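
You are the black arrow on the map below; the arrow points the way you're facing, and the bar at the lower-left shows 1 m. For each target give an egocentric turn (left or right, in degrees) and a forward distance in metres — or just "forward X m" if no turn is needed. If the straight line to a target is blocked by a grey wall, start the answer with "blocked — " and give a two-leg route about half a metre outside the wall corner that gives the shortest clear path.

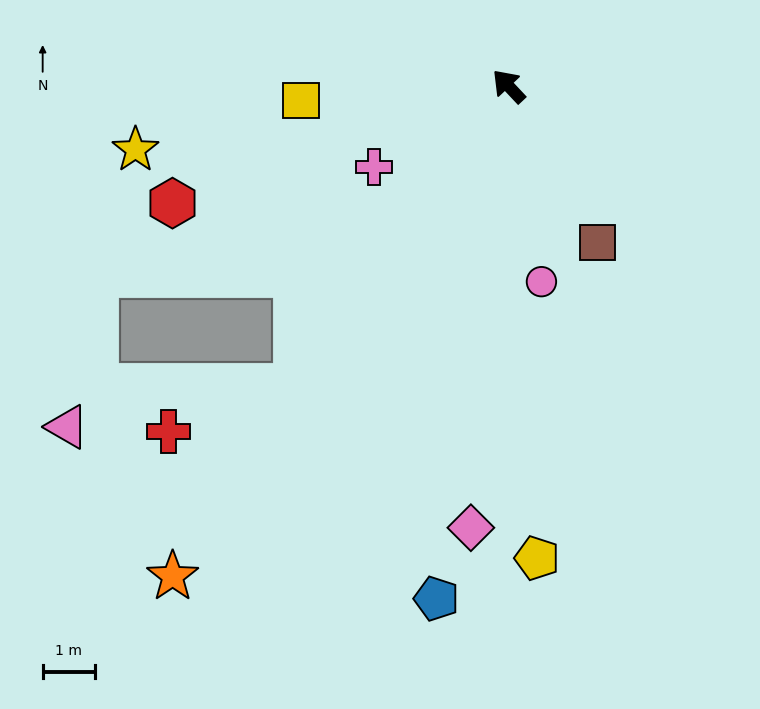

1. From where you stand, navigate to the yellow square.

turn left 51°, forward 4.0 m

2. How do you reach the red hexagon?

turn left 66°, forward 6.8 m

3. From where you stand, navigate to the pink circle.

turn left 146°, forward 3.8 m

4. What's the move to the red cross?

blocked — turn left 101°, forward 7.0 m, then turn right 34°, forward 2.6 m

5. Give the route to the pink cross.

turn left 78°, forward 3.0 m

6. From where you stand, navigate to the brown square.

turn left 166°, forward 3.4 m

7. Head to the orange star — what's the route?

turn left 102°, forward 11.3 m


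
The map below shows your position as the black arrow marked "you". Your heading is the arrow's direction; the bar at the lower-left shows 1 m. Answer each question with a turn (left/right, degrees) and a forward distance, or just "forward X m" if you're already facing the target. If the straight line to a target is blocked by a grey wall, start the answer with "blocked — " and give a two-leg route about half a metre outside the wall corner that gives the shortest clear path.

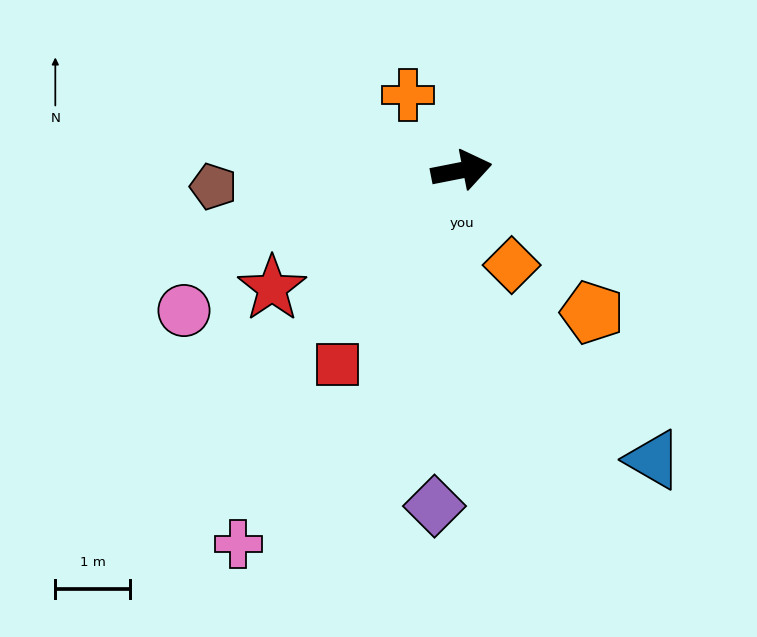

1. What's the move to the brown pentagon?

turn left 173°, forward 3.3 m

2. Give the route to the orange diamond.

turn right 73°, forward 1.4 m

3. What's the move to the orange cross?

turn left 114°, forward 1.2 m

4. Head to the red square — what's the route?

turn right 134°, forward 3.1 m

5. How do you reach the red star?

turn right 159°, forward 3.0 m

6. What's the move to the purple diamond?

turn right 106°, forward 4.5 m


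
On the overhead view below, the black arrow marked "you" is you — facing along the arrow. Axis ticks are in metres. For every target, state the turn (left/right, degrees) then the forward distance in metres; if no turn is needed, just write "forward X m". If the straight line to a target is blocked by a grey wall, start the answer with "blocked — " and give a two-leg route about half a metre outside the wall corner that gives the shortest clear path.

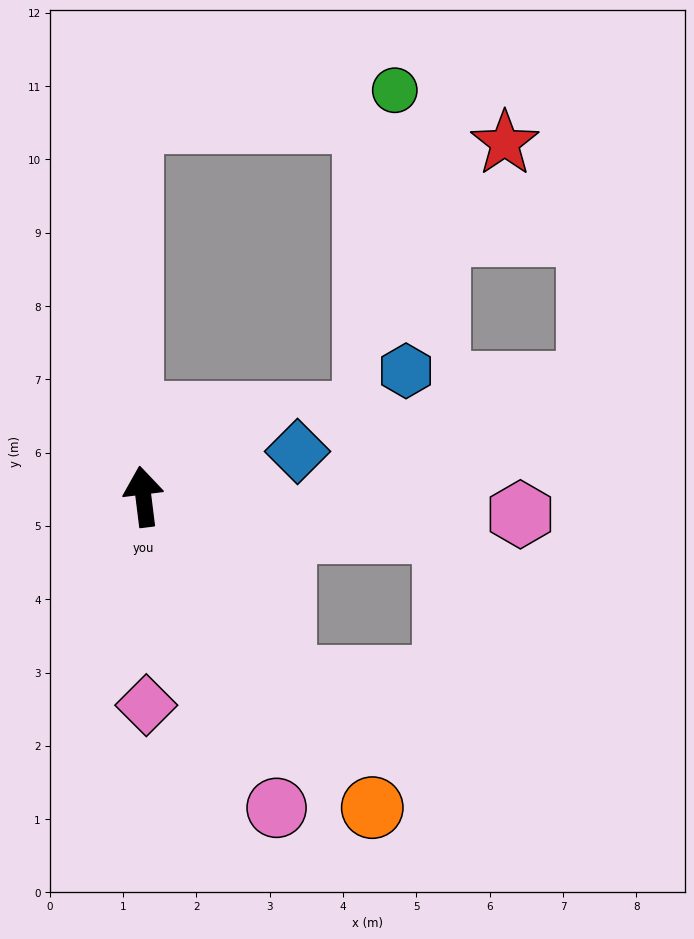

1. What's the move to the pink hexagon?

turn right 100°, forward 5.1 m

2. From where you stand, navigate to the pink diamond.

turn left 174°, forward 2.8 m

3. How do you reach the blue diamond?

turn right 81°, forward 2.2 m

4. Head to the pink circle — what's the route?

turn right 164°, forward 4.6 m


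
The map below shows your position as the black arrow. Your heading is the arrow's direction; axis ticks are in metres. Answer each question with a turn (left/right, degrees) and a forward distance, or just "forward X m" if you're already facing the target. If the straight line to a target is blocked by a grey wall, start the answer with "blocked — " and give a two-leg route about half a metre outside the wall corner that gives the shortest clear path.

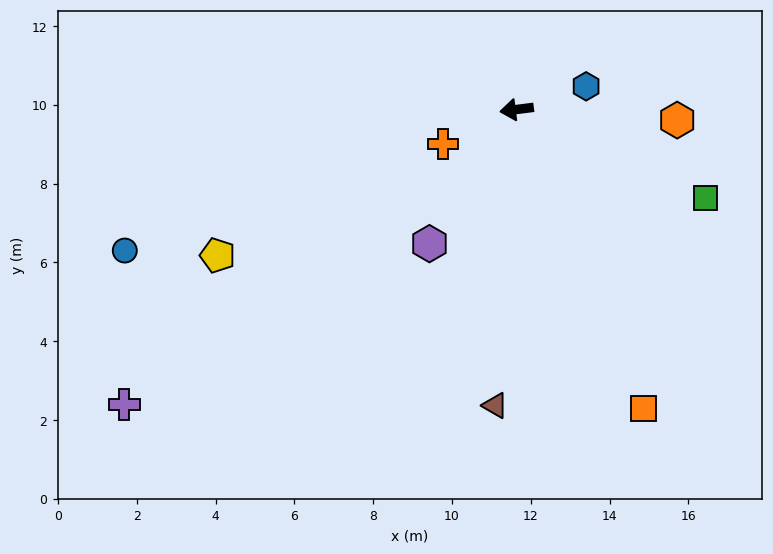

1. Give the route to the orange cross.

turn left 18°, forward 2.1 m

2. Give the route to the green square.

turn left 148°, forward 5.3 m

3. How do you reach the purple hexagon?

turn left 50°, forward 4.1 m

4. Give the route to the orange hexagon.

turn left 169°, forward 4.1 m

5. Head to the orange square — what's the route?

turn left 106°, forward 8.2 m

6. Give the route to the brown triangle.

turn left 79°, forward 7.5 m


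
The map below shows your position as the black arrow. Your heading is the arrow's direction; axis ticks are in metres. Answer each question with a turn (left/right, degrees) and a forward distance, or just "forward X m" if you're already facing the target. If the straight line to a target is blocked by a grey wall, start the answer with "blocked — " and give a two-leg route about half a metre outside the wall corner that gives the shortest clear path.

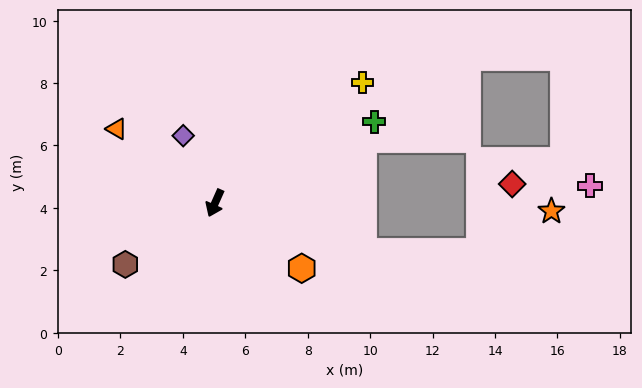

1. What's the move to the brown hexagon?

turn right 32°, forward 3.5 m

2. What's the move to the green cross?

turn left 141°, forward 5.7 m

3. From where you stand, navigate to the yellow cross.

turn left 153°, forward 6.1 m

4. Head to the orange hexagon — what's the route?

turn left 77°, forward 3.5 m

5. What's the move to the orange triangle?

turn right 103°, forward 3.9 m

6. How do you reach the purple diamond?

turn right 131°, forward 2.4 m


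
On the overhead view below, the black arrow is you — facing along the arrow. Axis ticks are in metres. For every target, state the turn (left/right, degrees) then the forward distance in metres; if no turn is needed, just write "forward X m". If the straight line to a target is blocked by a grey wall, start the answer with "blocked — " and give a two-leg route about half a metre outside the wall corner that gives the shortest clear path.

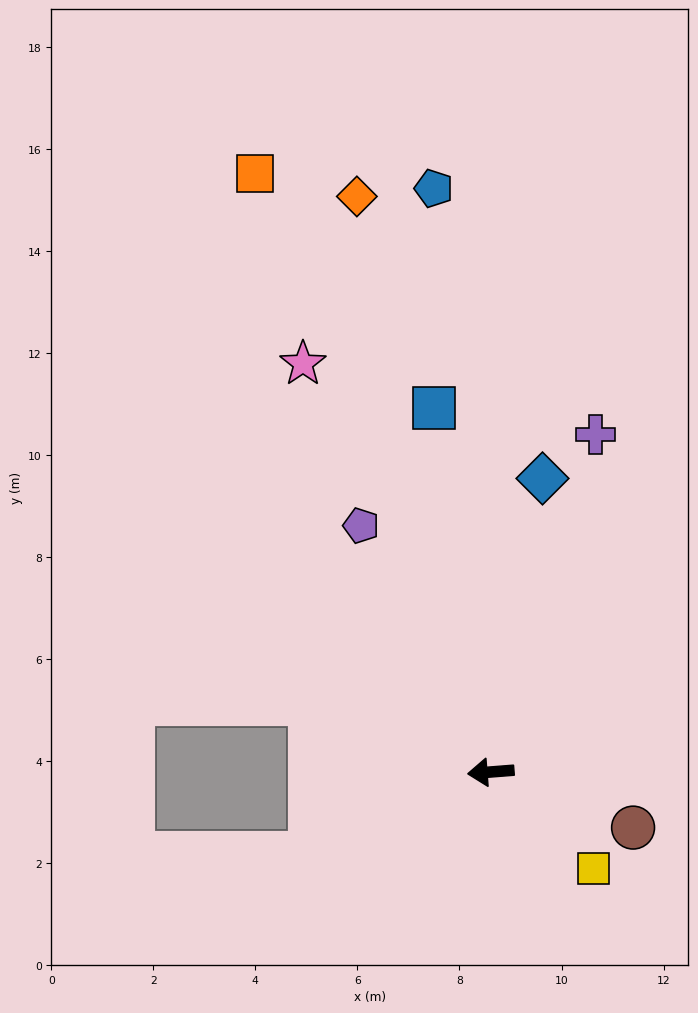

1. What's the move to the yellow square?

turn left 132°, forward 2.8 m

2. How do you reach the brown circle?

turn left 154°, forward 3.0 m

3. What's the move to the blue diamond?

turn right 104°, forward 5.8 m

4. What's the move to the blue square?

turn right 86°, forward 7.2 m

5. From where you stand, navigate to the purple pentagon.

turn right 67°, forward 5.5 m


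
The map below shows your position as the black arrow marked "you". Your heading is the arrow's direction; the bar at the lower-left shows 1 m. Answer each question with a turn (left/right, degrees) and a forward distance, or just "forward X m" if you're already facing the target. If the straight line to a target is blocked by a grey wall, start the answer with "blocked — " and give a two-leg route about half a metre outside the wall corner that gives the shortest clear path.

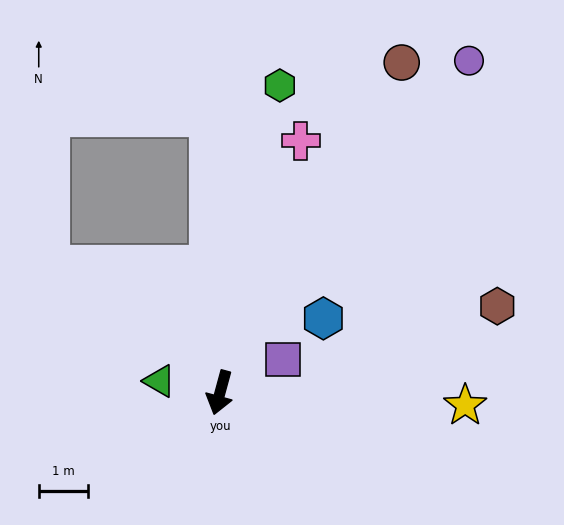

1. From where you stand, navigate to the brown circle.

turn left 166°, forward 7.7 m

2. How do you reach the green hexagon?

turn right 176°, forward 6.4 m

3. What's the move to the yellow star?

turn left 102°, forward 5.0 m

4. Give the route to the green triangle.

turn right 86°, forward 1.3 m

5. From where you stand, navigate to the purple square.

turn left 133°, forward 1.4 m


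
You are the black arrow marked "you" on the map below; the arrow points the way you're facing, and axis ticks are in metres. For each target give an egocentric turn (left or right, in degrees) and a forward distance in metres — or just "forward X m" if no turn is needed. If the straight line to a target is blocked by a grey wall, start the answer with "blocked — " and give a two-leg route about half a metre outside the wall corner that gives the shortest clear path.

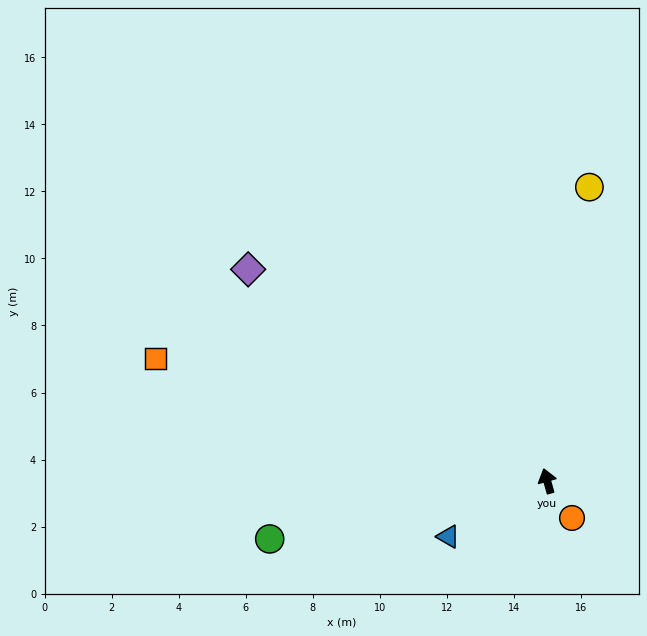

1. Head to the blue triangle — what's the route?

turn left 104°, forward 3.4 m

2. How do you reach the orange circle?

turn right 162°, forward 1.3 m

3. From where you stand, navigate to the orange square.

turn left 57°, forward 12.2 m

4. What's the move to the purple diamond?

turn left 39°, forward 10.9 m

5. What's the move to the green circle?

turn left 86°, forward 8.5 m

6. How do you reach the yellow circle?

turn right 24°, forward 8.9 m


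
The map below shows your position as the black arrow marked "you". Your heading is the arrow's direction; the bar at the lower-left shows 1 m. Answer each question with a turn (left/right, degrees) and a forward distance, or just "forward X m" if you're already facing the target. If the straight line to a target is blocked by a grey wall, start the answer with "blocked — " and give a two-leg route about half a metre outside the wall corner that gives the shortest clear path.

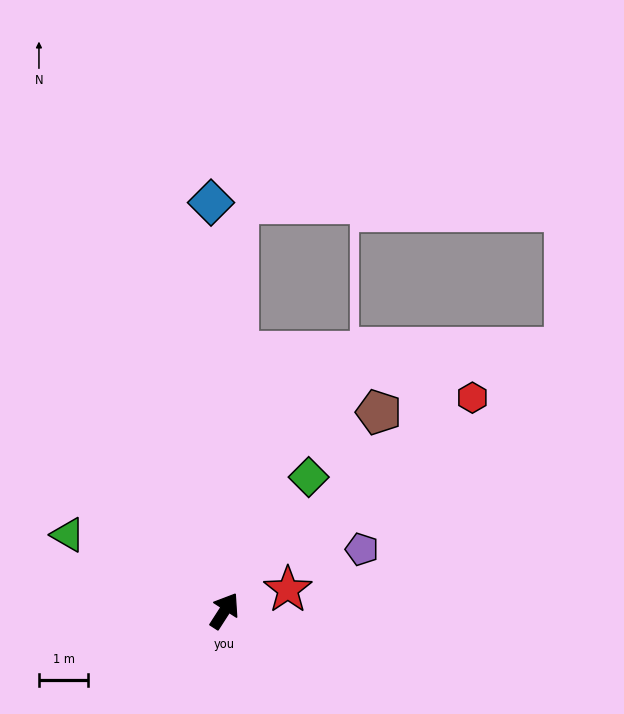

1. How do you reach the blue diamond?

turn left 35°, forward 8.2 m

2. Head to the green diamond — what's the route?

forward 3.2 m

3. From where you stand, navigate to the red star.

turn right 39°, forward 1.3 m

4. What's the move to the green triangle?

turn left 97°, forward 3.5 m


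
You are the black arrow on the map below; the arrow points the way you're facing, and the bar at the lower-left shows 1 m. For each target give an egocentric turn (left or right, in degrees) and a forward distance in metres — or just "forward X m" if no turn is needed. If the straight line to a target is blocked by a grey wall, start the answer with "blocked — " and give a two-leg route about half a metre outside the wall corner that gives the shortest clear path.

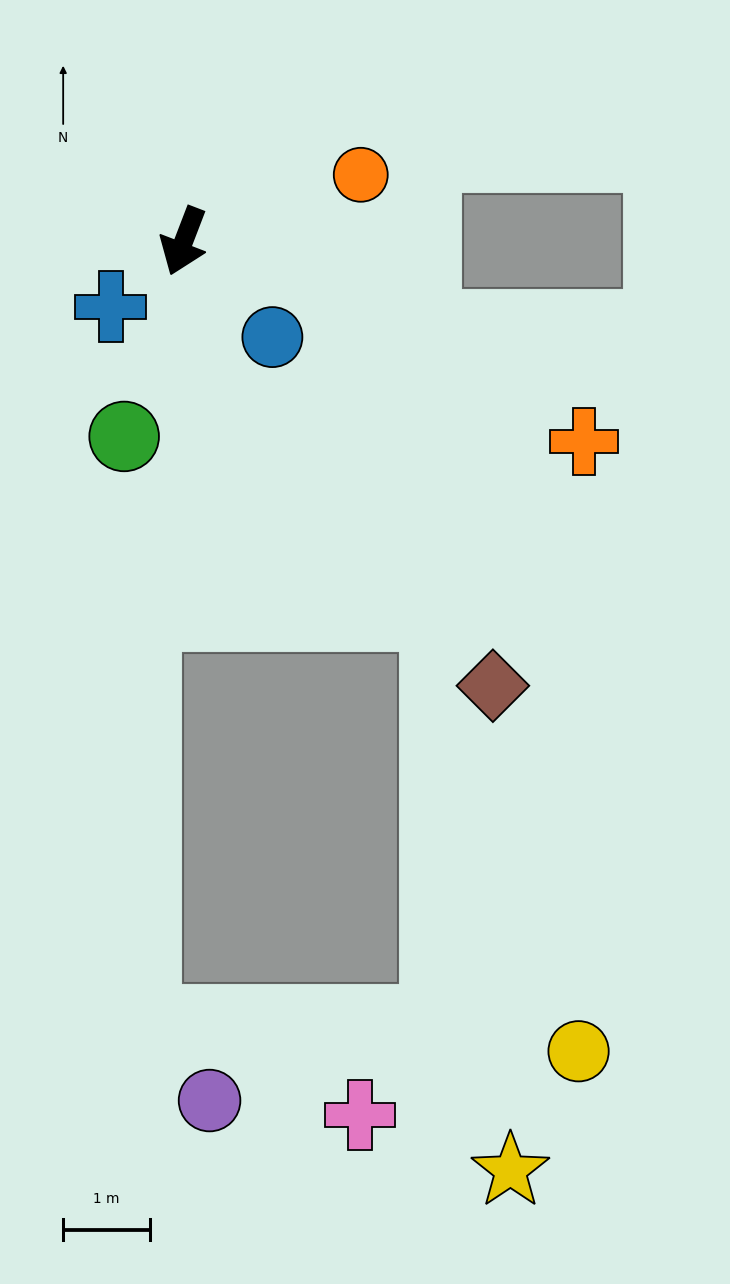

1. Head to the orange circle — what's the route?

turn left 132°, forward 2.2 m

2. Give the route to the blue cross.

turn right 27°, forward 1.1 m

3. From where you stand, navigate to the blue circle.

turn left 64°, forward 1.5 m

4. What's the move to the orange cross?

turn left 84°, forward 5.1 m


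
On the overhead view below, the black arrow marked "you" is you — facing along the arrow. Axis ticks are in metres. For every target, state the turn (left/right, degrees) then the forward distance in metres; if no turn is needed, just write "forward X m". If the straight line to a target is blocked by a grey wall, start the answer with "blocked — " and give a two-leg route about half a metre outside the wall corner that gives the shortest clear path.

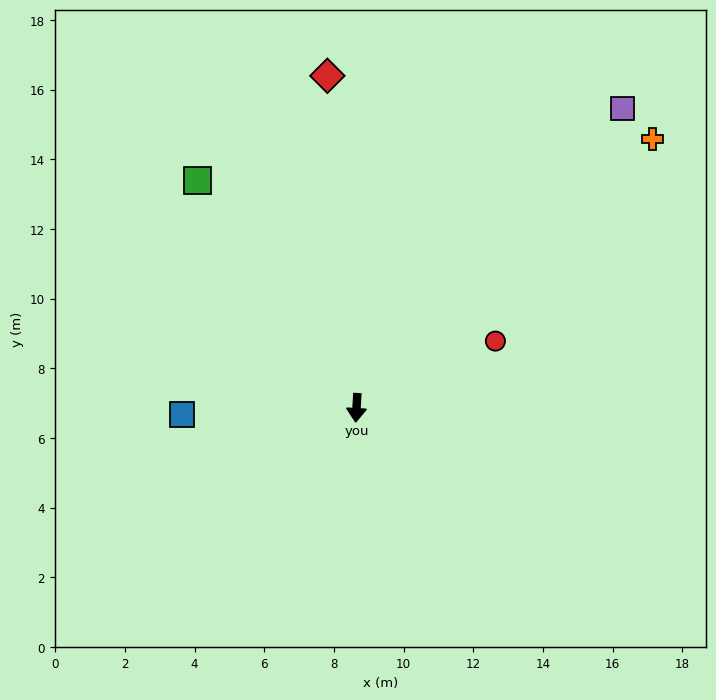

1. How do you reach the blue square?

turn right 84°, forward 5.0 m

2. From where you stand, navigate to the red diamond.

turn right 172°, forward 9.6 m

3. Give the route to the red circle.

turn left 119°, forward 4.4 m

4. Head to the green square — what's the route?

turn right 142°, forward 8.0 m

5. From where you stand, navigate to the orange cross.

turn left 136°, forward 11.5 m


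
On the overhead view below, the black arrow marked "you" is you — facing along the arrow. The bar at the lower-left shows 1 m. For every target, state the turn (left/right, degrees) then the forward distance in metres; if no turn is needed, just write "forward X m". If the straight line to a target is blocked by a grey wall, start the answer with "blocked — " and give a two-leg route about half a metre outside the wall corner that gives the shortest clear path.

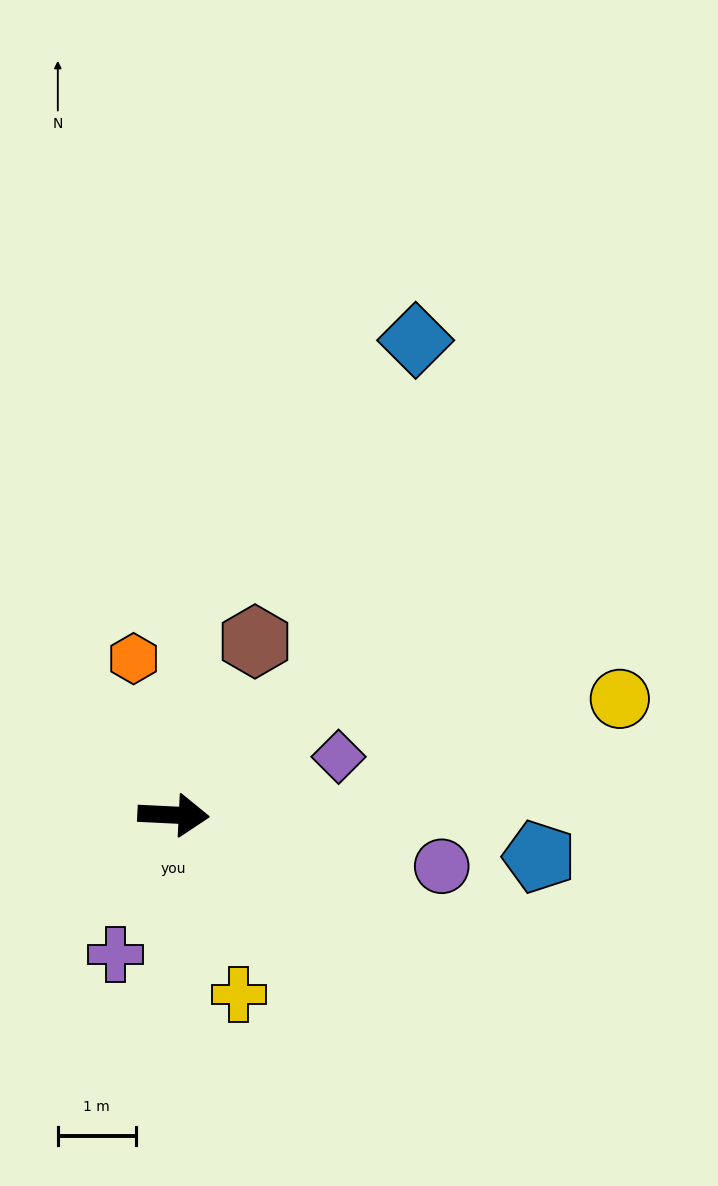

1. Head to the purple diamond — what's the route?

turn left 22°, forward 2.2 m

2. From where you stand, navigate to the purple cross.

turn right 110°, forward 1.9 m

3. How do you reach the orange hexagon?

turn left 107°, forward 2.1 m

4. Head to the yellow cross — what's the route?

turn right 67°, forward 2.5 m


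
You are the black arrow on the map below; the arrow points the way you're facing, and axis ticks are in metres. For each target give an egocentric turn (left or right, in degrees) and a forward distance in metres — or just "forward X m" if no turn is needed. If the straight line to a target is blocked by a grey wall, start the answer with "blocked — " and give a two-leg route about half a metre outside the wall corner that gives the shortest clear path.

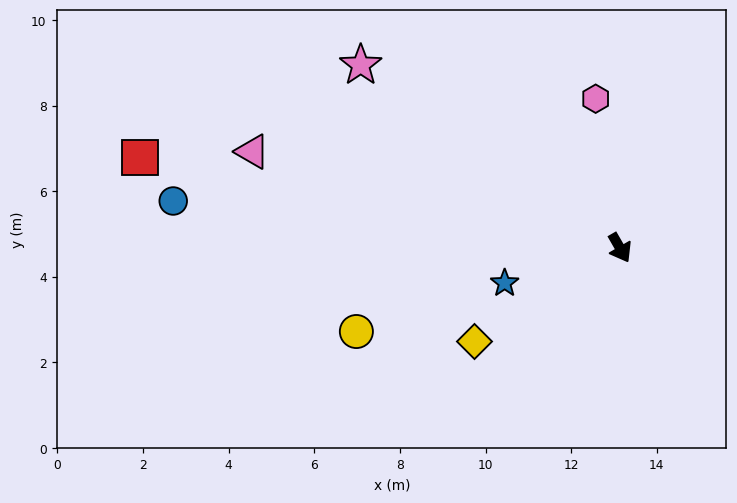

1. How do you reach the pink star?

turn right 155°, forward 7.4 m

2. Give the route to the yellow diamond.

turn right 87°, forward 4.0 m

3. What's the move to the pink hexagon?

turn left 159°, forward 3.5 m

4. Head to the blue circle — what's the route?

turn right 126°, forward 10.5 m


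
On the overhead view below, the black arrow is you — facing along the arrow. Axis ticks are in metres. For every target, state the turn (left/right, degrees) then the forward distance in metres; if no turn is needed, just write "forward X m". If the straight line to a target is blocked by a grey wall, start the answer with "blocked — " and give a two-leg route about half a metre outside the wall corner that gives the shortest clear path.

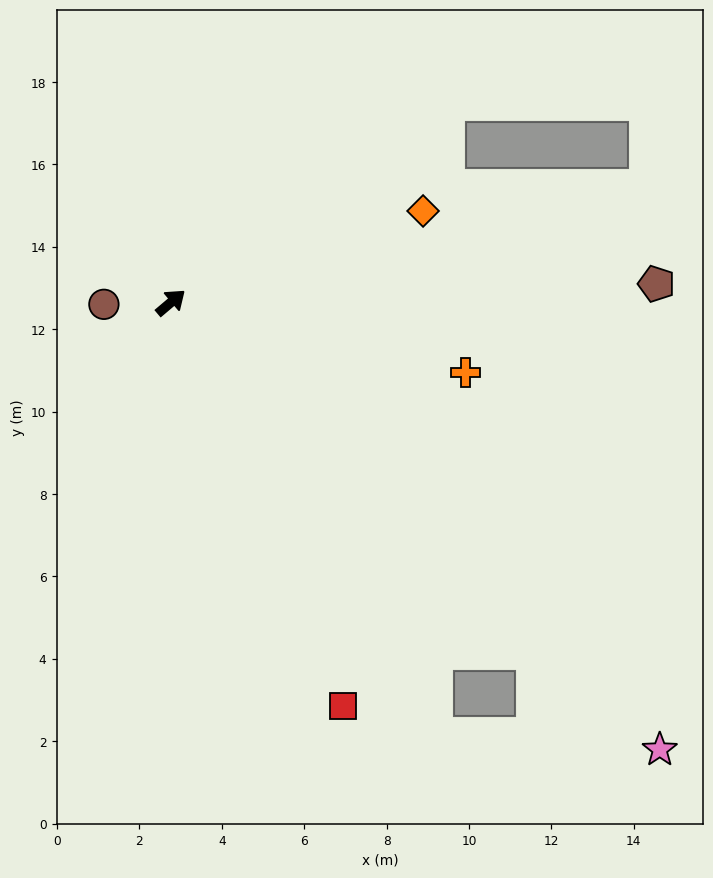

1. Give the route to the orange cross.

turn right 54°, forward 7.4 m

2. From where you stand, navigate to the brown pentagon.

turn right 38°, forward 11.8 m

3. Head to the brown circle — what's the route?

turn left 141°, forward 1.6 m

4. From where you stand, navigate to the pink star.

turn right 83°, forward 16.1 m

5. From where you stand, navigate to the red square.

turn right 107°, forward 10.6 m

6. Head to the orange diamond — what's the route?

turn right 20°, forward 6.5 m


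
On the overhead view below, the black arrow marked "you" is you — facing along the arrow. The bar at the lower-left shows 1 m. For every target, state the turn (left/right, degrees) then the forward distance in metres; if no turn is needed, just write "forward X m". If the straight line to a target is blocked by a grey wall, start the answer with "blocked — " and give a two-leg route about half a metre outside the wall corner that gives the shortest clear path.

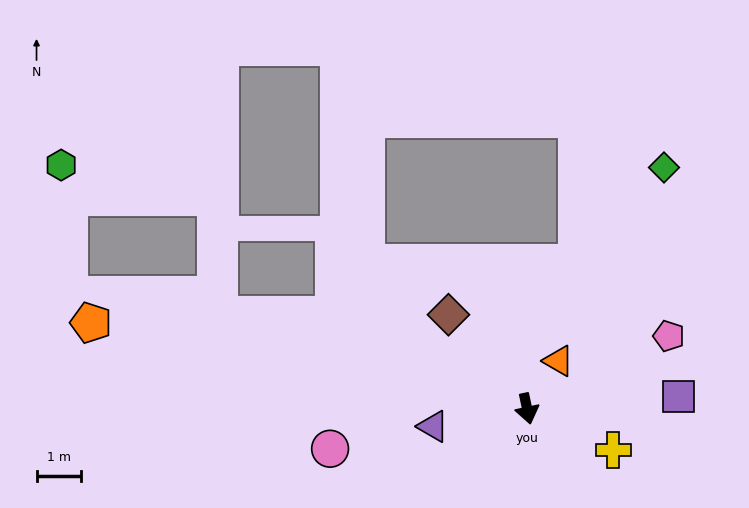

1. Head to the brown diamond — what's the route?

turn right 152°, forward 2.8 m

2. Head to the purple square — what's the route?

turn left 83°, forward 3.4 m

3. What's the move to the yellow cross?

turn left 52°, forward 2.2 m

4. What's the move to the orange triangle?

turn left 135°, forward 1.3 m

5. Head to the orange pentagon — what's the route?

turn right 113°, forward 10.1 m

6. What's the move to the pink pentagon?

turn left 105°, forward 3.6 m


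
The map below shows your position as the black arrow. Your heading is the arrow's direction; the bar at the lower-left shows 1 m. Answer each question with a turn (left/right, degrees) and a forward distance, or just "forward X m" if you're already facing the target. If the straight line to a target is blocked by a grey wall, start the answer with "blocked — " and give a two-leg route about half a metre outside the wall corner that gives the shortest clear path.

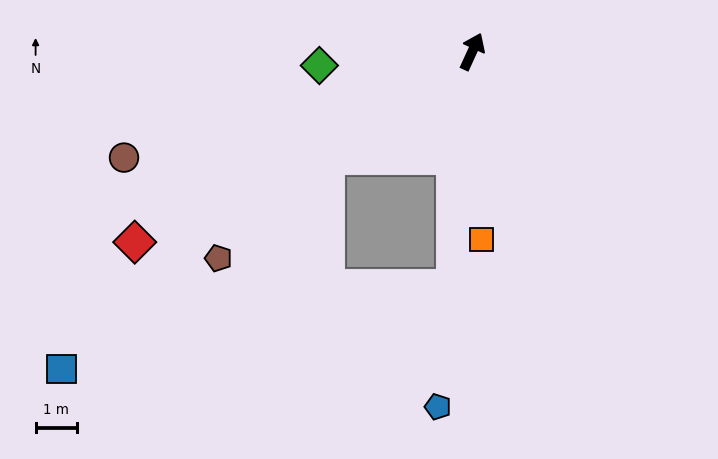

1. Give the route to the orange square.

turn right 153°, forward 4.6 m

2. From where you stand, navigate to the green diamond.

turn left 120°, forward 3.7 m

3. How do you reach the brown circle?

turn left 132°, forward 8.8 m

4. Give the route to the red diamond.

turn left 144°, forward 9.4 m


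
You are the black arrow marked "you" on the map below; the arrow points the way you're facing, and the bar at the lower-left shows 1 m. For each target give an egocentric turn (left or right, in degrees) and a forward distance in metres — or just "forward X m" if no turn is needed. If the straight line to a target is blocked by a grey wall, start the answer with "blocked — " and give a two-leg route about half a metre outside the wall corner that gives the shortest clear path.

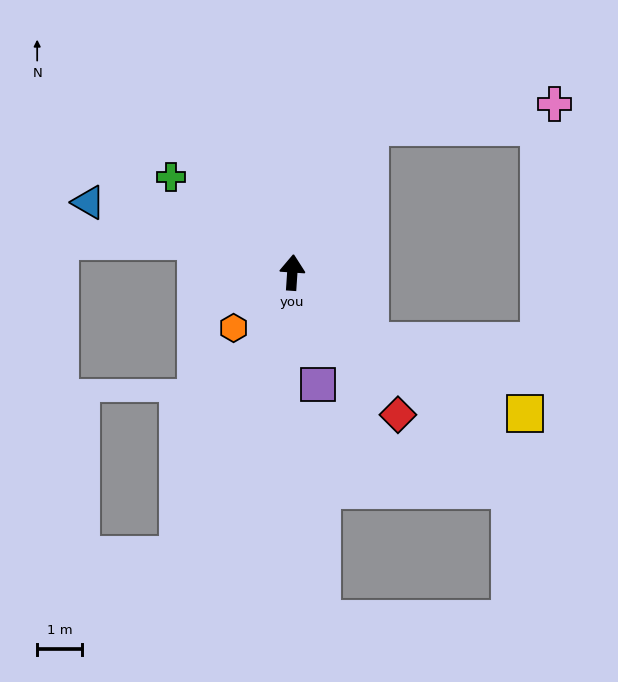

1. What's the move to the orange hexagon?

turn left 137°, forward 1.8 m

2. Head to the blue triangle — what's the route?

turn left 75°, forward 4.9 m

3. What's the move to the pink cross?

blocked — turn right 24°, forward 3.7 m, then turn right 55°, forward 4.2 m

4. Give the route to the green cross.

turn left 56°, forward 3.5 m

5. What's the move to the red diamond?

turn right 140°, forward 4.0 m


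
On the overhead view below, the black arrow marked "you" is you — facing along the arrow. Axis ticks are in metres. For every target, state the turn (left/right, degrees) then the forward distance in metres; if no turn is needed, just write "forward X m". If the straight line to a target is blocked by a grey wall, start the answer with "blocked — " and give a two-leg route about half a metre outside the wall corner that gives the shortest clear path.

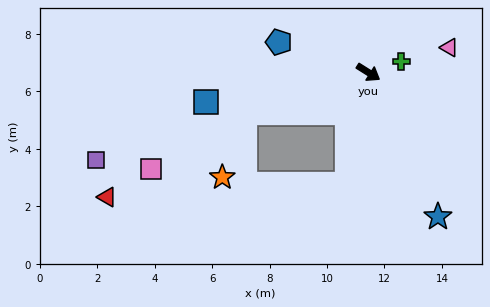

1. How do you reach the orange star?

blocked — turn right 130°, forward 4.5 m, then turn left 53°, forward 2.4 m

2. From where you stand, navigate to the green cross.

turn left 51°, forward 1.2 m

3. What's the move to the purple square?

turn right 130°, forward 10.0 m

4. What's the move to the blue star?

turn right 32°, forward 5.6 m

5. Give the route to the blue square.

turn right 138°, forward 5.7 m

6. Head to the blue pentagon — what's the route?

turn right 167°, forward 3.3 m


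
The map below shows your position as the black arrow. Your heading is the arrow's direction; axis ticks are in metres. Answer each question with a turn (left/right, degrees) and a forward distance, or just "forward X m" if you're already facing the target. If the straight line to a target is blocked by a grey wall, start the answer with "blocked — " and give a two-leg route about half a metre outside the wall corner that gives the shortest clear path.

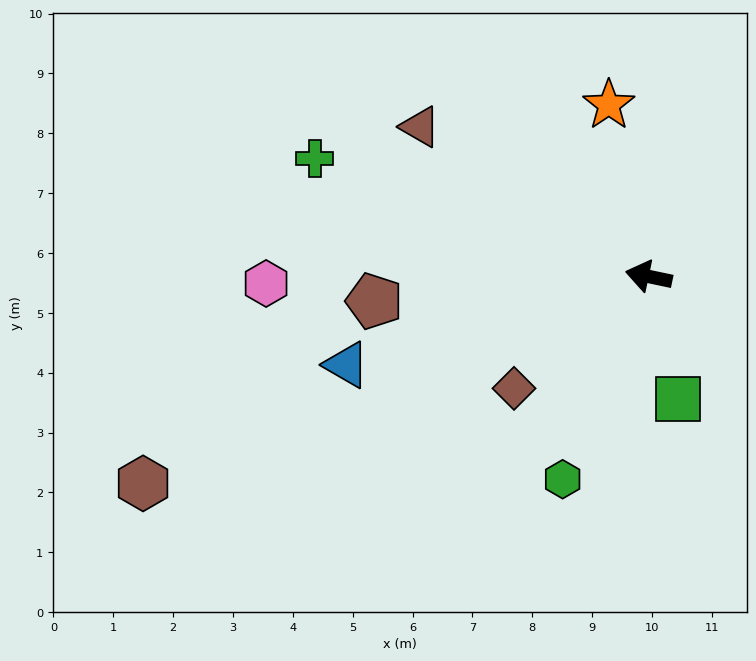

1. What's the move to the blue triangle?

turn left 28°, forward 5.3 m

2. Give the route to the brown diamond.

turn left 52°, forward 2.9 m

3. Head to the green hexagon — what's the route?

turn left 79°, forward 3.7 m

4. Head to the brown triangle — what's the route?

turn right 21°, forward 4.6 m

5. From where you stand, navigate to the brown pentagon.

turn left 17°, forward 4.6 m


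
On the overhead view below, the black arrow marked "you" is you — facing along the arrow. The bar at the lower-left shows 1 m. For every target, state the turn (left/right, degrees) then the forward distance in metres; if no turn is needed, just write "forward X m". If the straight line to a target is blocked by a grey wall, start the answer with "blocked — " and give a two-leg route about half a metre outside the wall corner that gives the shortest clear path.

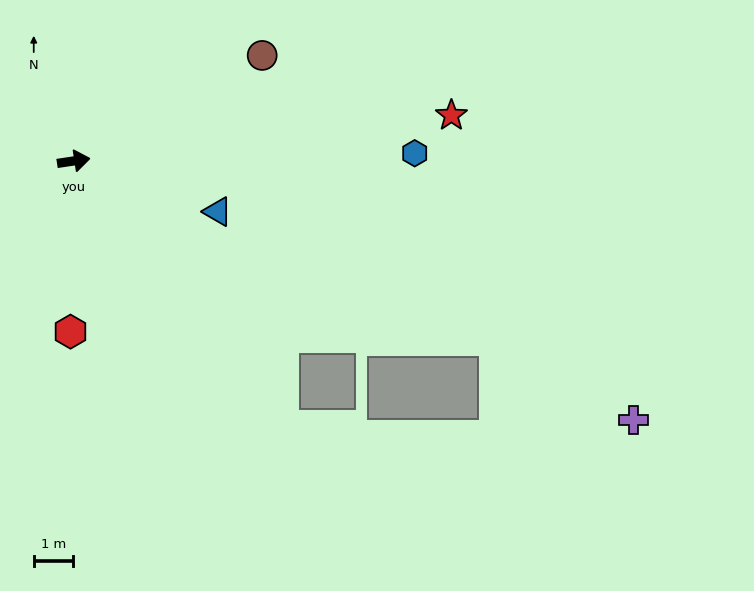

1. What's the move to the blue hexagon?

turn right 7°, forward 8.8 m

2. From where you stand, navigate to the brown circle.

turn left 21°, forward 5.5 m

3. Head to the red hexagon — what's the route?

turn right 100°, forward 4.4 m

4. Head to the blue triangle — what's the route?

turn right 28°, forward 3.9 m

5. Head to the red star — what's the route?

forward 9.8 m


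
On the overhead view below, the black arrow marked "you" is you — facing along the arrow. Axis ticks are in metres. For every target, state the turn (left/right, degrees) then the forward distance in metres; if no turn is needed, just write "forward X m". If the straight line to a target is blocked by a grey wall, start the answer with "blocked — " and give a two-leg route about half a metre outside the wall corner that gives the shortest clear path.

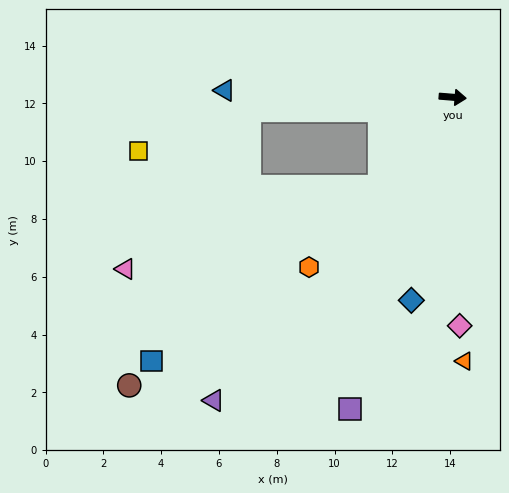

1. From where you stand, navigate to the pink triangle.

blocked — turn right 124°, forward 4.0 m, then turn right 34°, forward 9.2 m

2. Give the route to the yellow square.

blocked — turn right 172°, forward 7.1 m, then turn left 17°, forward 4.1 m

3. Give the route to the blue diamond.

turn right 97°, forward 7.2 m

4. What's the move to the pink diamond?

turn right 84°, forward 7.9 m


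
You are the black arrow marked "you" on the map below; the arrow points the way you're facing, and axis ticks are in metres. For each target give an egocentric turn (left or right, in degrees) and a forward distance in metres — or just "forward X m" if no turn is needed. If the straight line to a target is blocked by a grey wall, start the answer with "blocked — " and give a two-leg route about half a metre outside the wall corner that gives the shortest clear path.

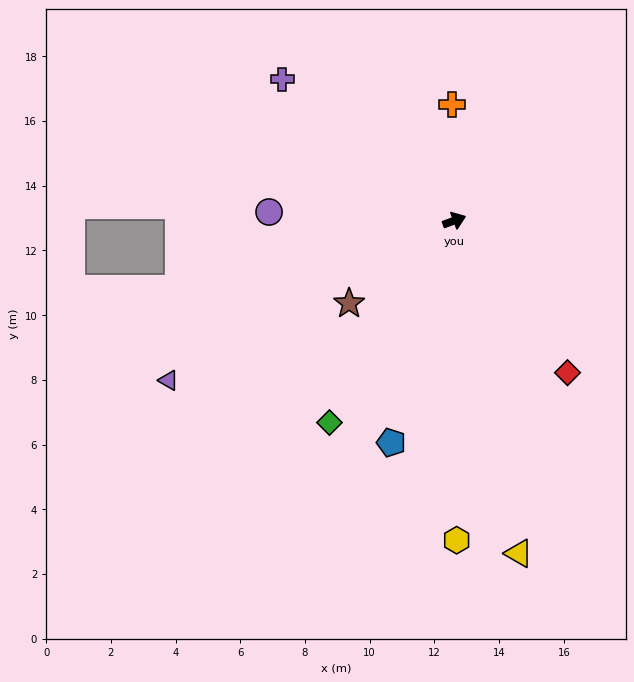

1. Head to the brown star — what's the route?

turn right 162°, forward 4.1 m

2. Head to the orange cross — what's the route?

turn left 71°, forward 3.6 m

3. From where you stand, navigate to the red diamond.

turn right 74°, forward 5.9 m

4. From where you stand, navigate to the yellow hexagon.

turn right 110°, forward 9.9 m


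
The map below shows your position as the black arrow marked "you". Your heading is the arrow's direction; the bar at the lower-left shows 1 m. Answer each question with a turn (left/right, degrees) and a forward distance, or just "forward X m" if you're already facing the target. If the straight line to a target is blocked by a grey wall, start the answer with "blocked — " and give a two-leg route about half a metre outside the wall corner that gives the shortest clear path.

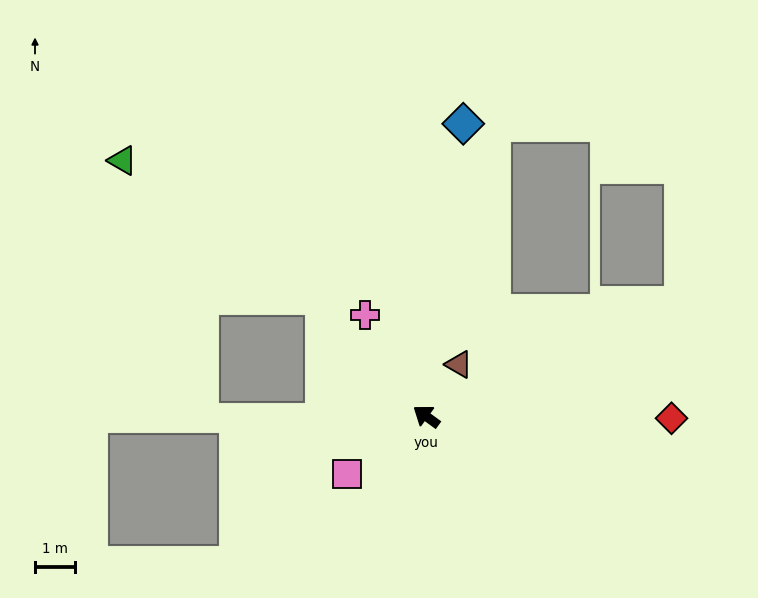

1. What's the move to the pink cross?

turn right 23°, forward 2.9 m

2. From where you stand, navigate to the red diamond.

turn right 144°, forward 6.1 m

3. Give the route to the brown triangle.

turn right 86°, forward 1.5 m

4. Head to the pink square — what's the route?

turn left 72°, forward 2.4 m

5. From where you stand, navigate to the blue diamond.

turn right 61°, forward 7.3 m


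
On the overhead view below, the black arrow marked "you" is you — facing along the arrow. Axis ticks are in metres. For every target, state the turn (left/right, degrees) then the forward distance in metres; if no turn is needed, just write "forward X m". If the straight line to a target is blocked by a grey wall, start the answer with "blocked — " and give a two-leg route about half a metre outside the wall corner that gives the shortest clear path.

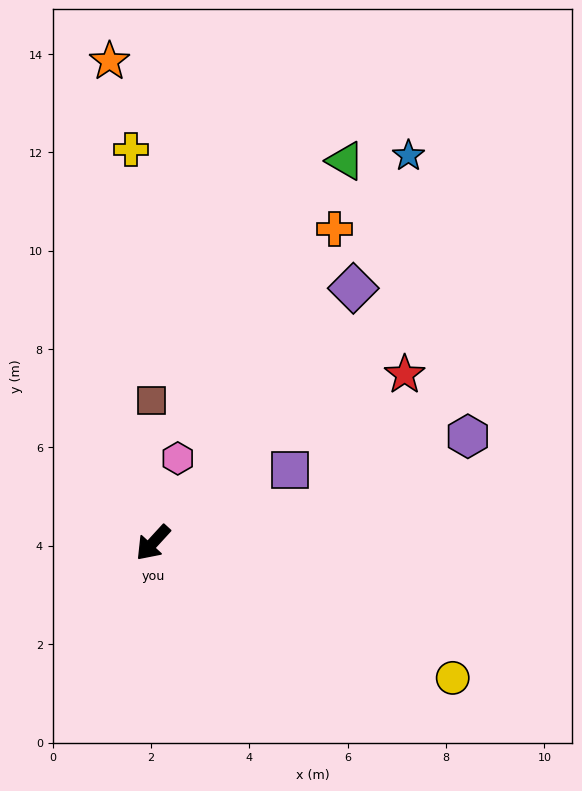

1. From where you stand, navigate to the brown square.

turn right 137°, forward 2.9 m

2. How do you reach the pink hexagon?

turn right 154°, forward 1.8 m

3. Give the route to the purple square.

turn left 160°, forward 3.2 m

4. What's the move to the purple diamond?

turn right 176°, forward 6.6 m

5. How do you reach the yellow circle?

turn left 108°, forward 6.7 m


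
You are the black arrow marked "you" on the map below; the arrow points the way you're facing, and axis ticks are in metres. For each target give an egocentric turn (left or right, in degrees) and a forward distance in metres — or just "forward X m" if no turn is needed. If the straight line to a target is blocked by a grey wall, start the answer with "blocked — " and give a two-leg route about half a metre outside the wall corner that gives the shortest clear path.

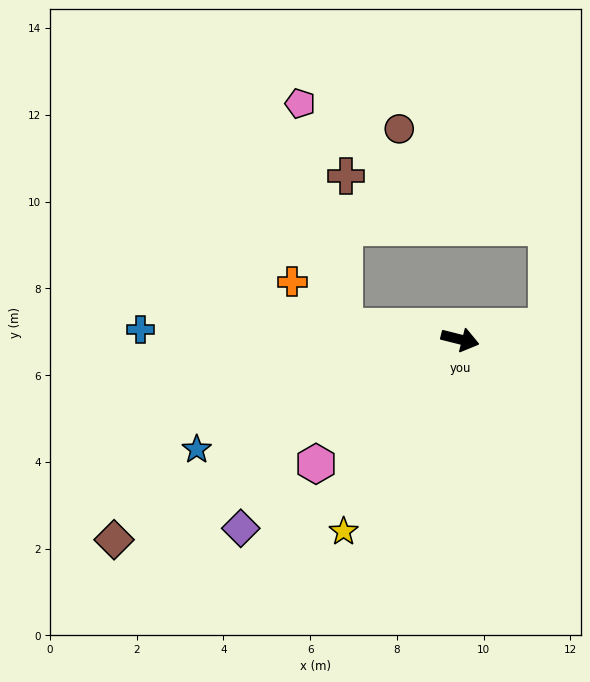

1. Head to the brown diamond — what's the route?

turn right 136°, forward 9.2 m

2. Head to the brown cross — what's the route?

blocked — turn right 172°, forward 2.7 m, then turn right 85°, forward 3.5 m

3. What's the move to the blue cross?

turn right 168°, forward 7.4 m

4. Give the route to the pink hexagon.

turn right 125°, forward 4.4 m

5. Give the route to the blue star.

turn right 143°, forward 6.6 m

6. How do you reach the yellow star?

turn right 107°, forward 5.2 m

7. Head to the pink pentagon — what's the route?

blocked — turn right 172°, forward 2.7 m, then turn right 73°, forward 5.2 m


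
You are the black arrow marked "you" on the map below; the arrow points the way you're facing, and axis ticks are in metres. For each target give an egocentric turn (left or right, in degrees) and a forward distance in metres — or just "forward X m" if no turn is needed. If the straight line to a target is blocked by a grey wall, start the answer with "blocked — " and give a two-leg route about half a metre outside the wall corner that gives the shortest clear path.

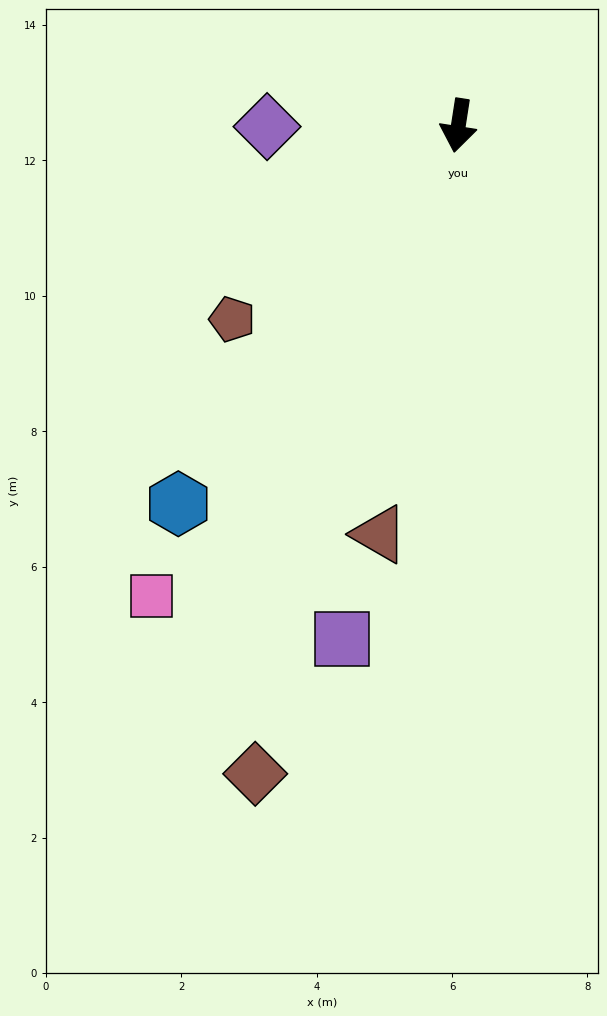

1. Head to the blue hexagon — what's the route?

turn right 28°, forward 7.0 m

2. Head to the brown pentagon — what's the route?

turn right 41°, forward 4.4 m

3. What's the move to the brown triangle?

turn right 2°, forward 6.1 m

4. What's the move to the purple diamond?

turn right 81°, forward 2.8 m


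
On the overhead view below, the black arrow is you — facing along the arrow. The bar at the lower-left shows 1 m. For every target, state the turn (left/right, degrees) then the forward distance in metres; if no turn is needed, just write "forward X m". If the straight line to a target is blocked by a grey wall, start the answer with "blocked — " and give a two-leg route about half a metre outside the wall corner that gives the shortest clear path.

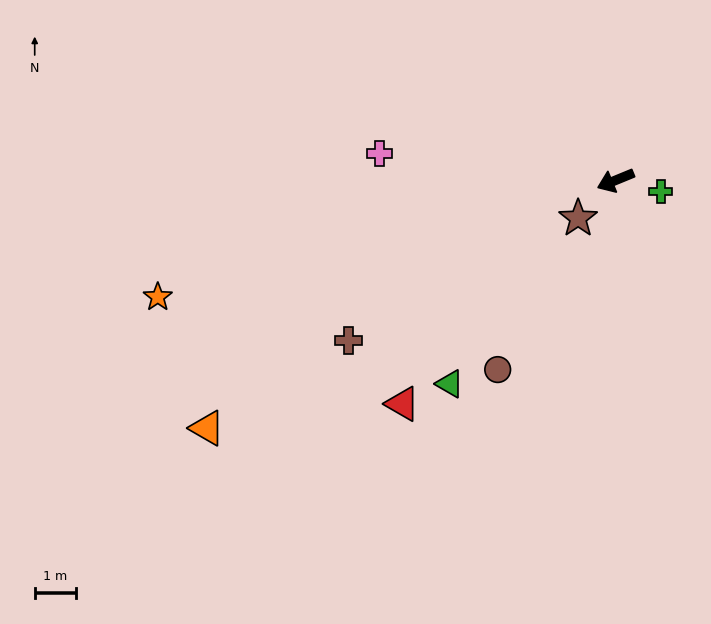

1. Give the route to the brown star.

turn left 23°, forward 1.3 m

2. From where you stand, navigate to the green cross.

turn left 144°, forward 1.1 m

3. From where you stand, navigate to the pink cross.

turn right 29°, forward 5.8 m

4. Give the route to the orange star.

turn right 8°, forward 11.5 m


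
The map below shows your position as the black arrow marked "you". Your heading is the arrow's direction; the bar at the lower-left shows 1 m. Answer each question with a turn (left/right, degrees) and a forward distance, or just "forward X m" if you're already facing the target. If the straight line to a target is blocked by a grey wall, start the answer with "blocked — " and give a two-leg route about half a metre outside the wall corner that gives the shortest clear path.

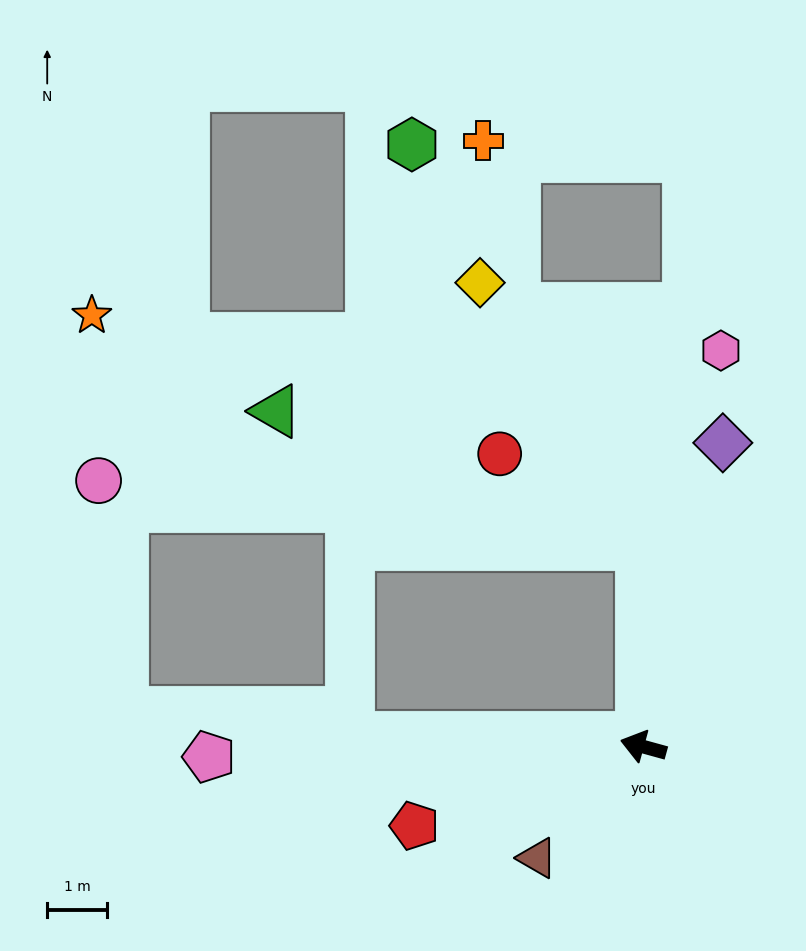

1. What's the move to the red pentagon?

turn left 34°, forward 4.0 m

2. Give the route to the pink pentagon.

turn left 17°, forward 7.2 m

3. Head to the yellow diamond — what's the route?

blocked — turn right 74°, forward 3.4 m, then turn left 31°, forward 5.1 m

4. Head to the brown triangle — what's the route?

turn left 62°, forward 2.6 m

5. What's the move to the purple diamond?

turn right 89°, forward 5.2 m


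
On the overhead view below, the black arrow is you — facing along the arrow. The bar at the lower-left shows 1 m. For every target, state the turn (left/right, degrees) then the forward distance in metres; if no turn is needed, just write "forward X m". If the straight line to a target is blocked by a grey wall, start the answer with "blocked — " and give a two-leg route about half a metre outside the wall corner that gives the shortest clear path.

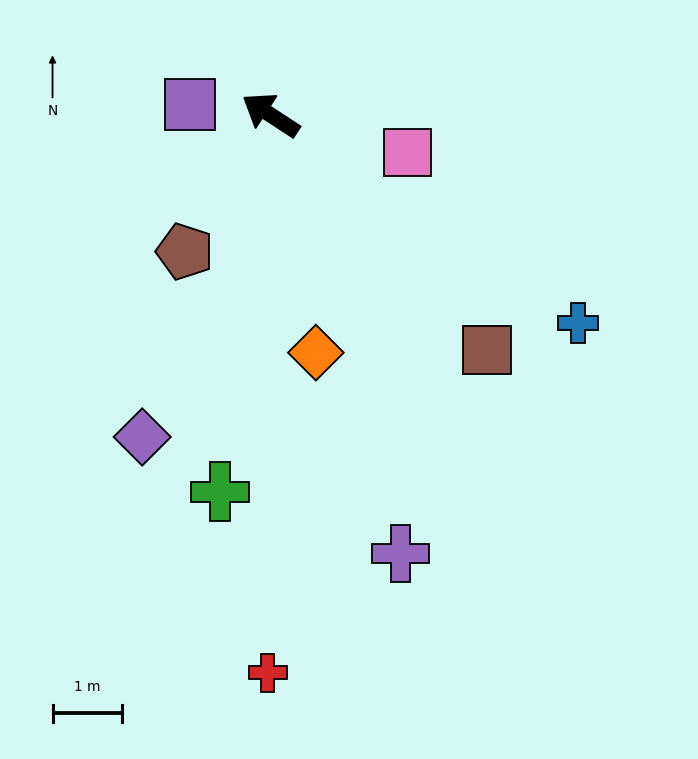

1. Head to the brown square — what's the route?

turn left 166°, forward 4.6 m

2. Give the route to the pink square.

turn right 162°, forward 2.1 m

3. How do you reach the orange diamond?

turn left 134°, forward 3.5 m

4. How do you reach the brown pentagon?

turn left 91°, forward 2.3 m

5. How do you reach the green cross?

turn left 115°, forward 5.5 m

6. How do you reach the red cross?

turn left 123°, forward 8.0 m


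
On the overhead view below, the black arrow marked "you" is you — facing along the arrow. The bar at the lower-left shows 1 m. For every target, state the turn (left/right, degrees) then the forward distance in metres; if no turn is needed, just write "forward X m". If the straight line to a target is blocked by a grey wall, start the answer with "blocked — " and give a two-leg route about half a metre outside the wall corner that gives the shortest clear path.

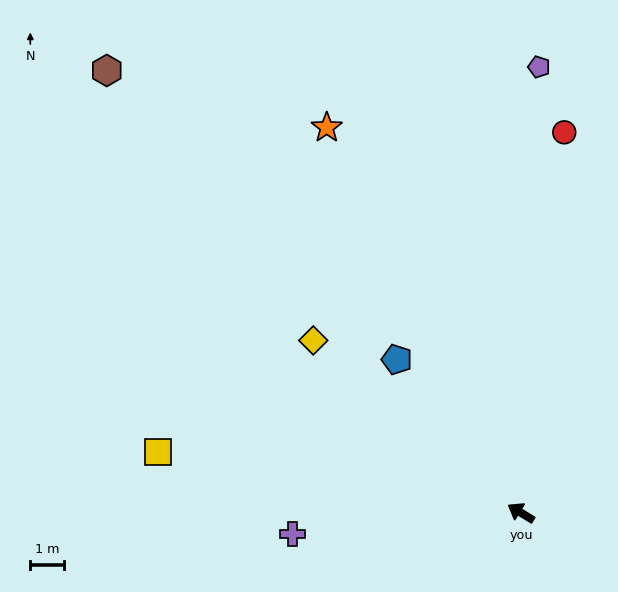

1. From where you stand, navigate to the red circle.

turn right 65°, forward 11.4 m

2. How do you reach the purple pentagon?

turn right 61°, forward 13.3 m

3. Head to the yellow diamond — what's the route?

turn right 8°, forward 8.0 m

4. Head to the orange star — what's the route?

turn right 32°, forward 12.9 m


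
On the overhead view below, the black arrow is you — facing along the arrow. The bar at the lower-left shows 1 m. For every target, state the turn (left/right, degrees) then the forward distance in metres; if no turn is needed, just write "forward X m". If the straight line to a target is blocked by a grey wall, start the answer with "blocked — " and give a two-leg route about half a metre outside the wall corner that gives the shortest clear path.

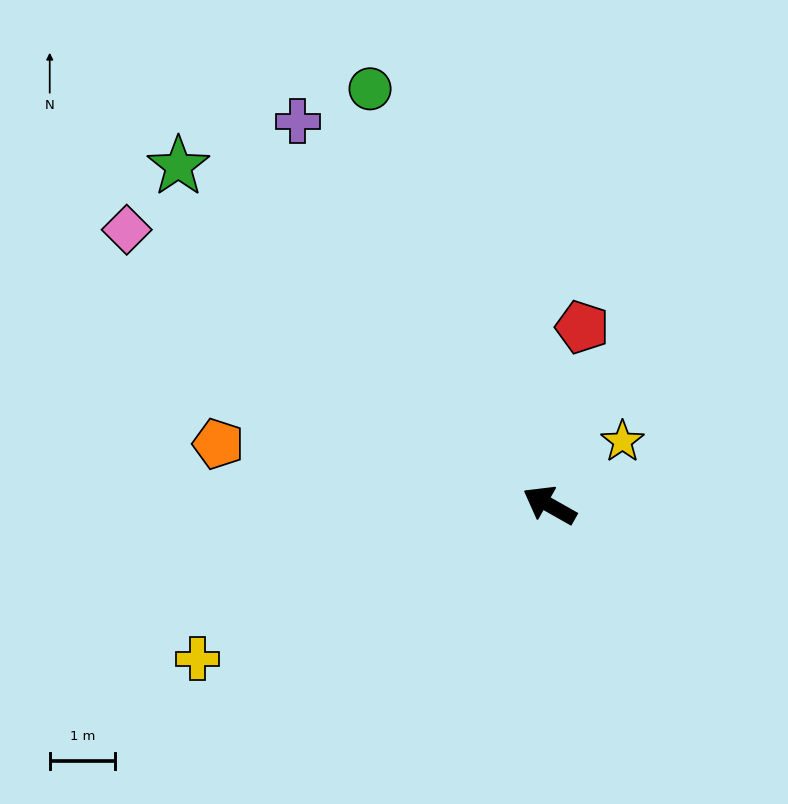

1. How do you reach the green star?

turn right 13°, forward 7.7 m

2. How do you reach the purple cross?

turn right 27°, forward 7.0 m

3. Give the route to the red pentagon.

turn right 71°, forward 2.8 m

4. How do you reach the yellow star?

turn right 109°, forward 1.5 m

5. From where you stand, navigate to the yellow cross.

turn left 53°, forward 5.9 m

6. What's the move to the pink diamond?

turn right 4°, forward 7.7 m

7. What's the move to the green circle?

turn right 37°, forward 6.9 m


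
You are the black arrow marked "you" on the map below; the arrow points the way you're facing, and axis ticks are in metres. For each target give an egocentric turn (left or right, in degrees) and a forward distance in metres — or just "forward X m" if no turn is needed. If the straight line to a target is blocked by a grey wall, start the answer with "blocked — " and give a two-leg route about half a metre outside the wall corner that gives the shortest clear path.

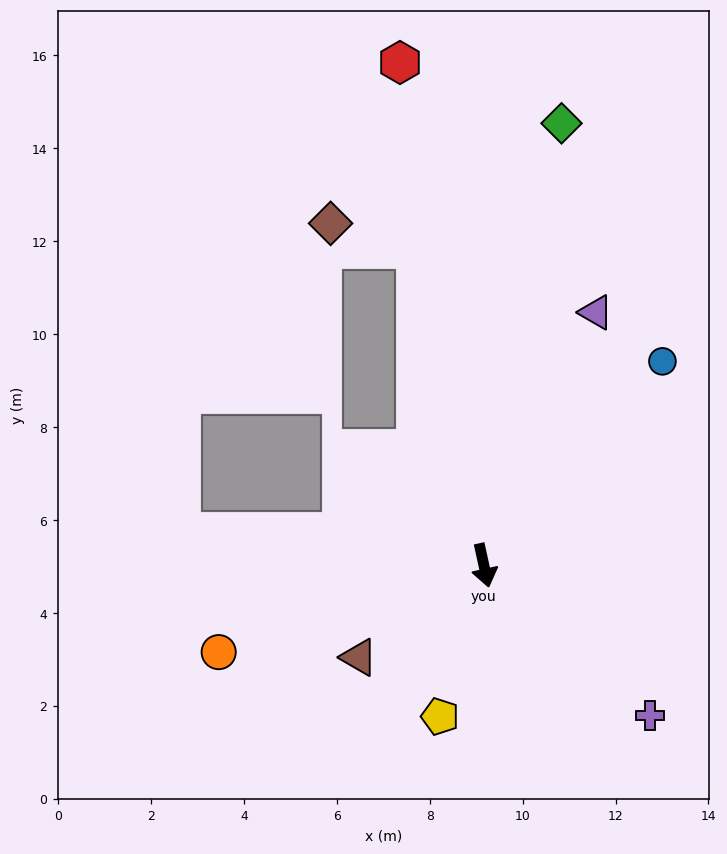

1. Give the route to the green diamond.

turn left 158°, forward 9.7 m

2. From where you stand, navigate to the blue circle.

turn left 126°, forward 5.8 m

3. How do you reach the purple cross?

turn left 36°, forward 4.8 m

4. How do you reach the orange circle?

turn right 84°, forward 6.0 m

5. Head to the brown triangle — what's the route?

turn right 66°, forward 3.3 m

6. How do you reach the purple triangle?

turn left 144°, forward 6.0 m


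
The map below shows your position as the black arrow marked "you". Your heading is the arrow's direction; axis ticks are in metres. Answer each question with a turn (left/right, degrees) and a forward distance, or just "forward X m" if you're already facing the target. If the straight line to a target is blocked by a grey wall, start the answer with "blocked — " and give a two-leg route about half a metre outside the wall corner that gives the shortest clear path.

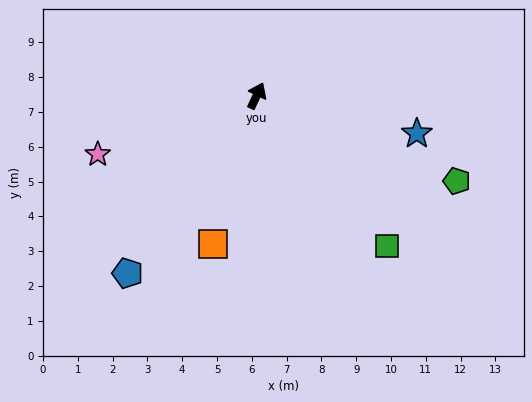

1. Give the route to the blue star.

turn right 78°, forward 4.7 m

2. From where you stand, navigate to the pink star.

turn left 136°, forward 4.9 m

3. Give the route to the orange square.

turn right 171°, forward 4.4 m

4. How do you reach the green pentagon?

turn right 88°, forward 6.2 m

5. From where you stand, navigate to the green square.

turn right 114°, forward 5.7 m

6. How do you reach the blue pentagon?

turn left 169°, forward 6.3 m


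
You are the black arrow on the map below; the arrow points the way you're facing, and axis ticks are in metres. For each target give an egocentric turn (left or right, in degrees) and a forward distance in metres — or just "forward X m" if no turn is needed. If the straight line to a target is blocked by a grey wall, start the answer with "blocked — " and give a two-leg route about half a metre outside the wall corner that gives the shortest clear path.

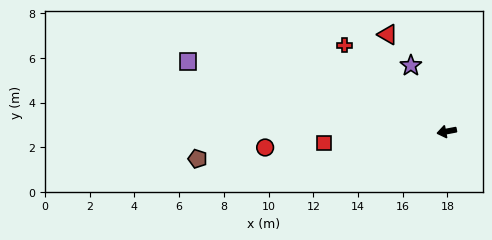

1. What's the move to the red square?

turn right 5°, forward 5.5 m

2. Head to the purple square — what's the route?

turn right 26°, forward 12.0 m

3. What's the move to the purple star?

turn right 72°, forward 3.4 m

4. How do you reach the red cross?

turn right 51°, forward 6.0 m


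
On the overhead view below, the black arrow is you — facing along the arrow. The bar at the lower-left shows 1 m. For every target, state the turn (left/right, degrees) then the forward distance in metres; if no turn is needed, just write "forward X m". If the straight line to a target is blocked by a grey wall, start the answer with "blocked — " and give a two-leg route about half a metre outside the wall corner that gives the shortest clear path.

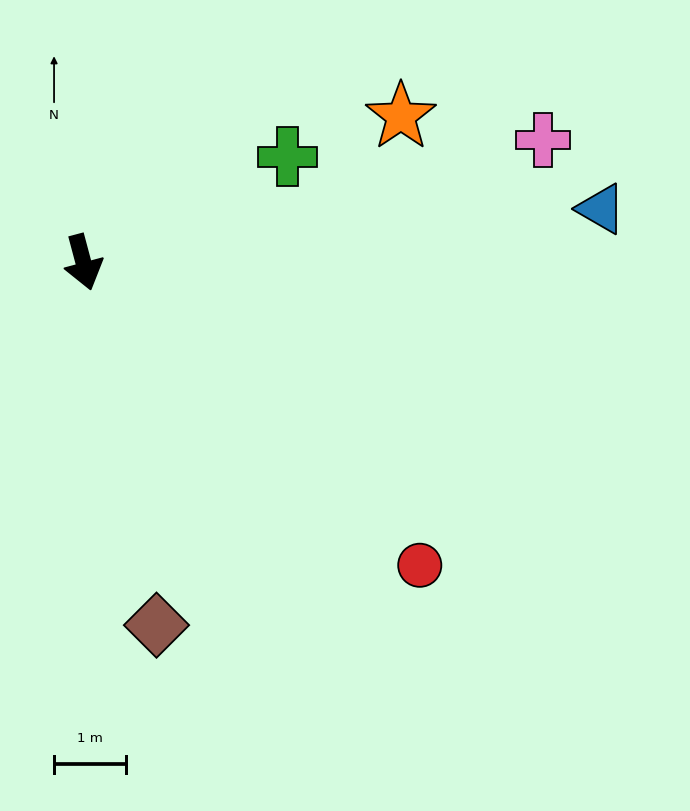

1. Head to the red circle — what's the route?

turn left 33°, forward 6.3 m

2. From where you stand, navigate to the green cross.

turn left 102°, forward 3.2 m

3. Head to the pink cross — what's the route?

turn left 90°, forward 6.6 m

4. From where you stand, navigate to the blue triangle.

turn left 81°, forward 7.2 m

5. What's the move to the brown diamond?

turn right 4°, forward 5.1 m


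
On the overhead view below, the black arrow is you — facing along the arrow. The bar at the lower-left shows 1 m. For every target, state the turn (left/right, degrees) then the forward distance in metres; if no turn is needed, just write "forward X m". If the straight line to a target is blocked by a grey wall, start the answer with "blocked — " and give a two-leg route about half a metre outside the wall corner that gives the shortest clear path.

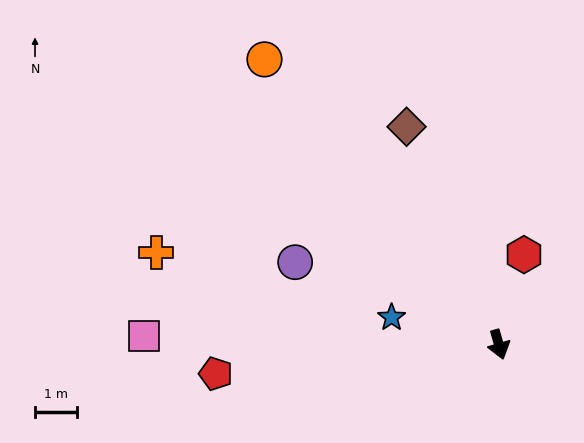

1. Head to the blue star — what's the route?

turn right 120°, forward 2.7 m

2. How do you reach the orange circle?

turn right 157°, forward 8.9 m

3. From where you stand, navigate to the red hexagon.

turn left 148°, forward 2.2 m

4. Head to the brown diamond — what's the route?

turn right 173°, forward 5.7 m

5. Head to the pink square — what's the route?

turn right 107°, forward 8.5 m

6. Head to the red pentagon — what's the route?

turn right 100°, forward 6.8 m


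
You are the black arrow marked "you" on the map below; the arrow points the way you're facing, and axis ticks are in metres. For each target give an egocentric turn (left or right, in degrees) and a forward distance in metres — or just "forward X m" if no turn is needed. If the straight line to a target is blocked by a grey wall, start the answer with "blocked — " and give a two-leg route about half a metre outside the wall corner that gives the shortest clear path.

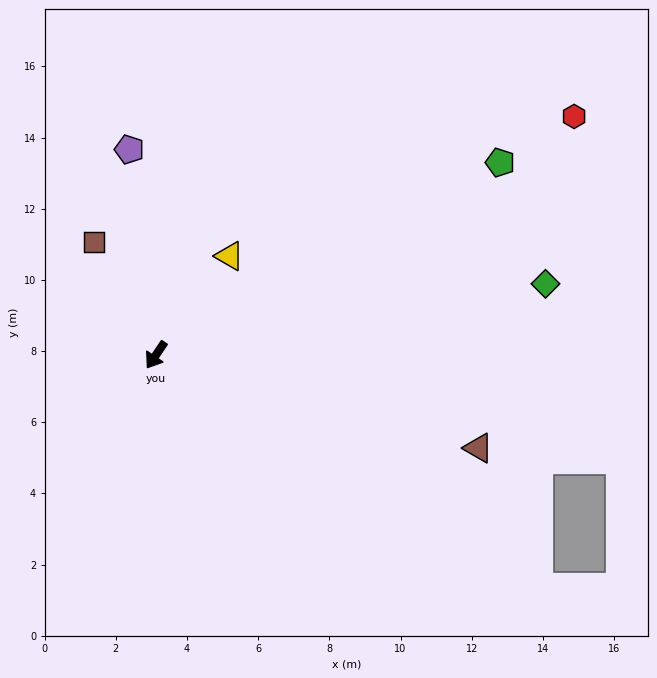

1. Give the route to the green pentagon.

turn left 153°, forward 11.1 m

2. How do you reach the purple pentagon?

turn right 139°, forward 5.8 m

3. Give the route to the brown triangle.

turn left 108°, forward 9.4 m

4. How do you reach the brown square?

turn right 117°, forward 3.6 m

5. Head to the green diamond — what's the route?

turn left 134°, forward 11.1 m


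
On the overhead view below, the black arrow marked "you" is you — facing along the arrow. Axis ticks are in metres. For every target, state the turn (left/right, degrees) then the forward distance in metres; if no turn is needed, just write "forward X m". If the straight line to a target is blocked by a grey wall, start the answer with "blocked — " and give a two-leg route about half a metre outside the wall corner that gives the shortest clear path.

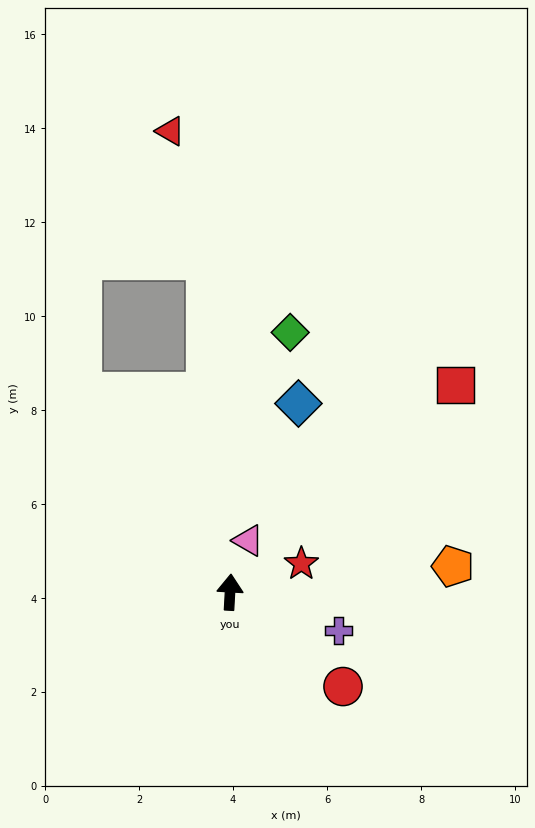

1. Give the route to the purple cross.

turn right 106°, forward 2.4 m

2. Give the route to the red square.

turn right 44°, forward 6.5 m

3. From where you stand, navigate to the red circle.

turn right 127°, forward 3.1 m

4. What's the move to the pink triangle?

turn right 16°, forward 1.2 m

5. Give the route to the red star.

turn right 65°, forward 1.6 m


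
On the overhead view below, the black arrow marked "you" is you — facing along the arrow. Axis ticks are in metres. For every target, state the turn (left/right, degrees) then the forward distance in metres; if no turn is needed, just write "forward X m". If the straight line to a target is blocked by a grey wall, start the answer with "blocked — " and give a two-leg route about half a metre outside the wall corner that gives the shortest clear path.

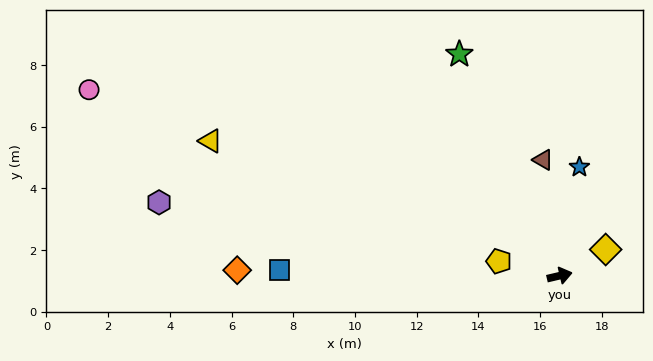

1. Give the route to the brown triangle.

turn left 85°, forward 3.8 m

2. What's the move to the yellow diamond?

turn left 16°, forward 1.7 m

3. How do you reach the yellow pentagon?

turn left 153°, forward 2.0 m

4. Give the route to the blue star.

turn left 66°, forward 3.6 m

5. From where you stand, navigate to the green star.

turn left 101°, forward 7.9 m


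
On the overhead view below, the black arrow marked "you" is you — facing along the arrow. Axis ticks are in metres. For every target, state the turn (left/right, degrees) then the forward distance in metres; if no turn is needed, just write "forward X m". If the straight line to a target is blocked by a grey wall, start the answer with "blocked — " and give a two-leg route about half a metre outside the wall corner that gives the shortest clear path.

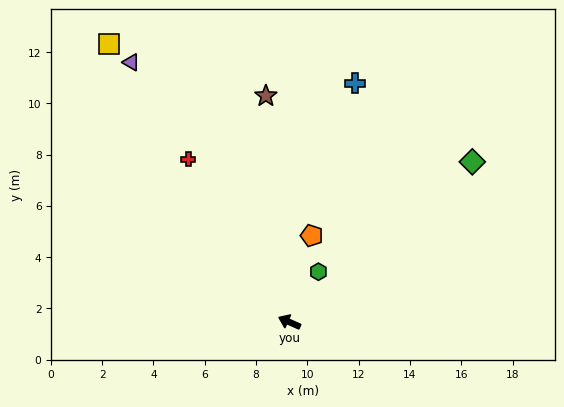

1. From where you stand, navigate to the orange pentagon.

turn right 80°, forward 3.5 m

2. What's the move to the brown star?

turn right 60°, forward 8.9 m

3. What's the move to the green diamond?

turn right 115°, forward 9.5 m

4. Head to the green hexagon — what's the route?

turn right 96°, forward 2.3 m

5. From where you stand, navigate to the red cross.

turn right 34°, forward 7.5 m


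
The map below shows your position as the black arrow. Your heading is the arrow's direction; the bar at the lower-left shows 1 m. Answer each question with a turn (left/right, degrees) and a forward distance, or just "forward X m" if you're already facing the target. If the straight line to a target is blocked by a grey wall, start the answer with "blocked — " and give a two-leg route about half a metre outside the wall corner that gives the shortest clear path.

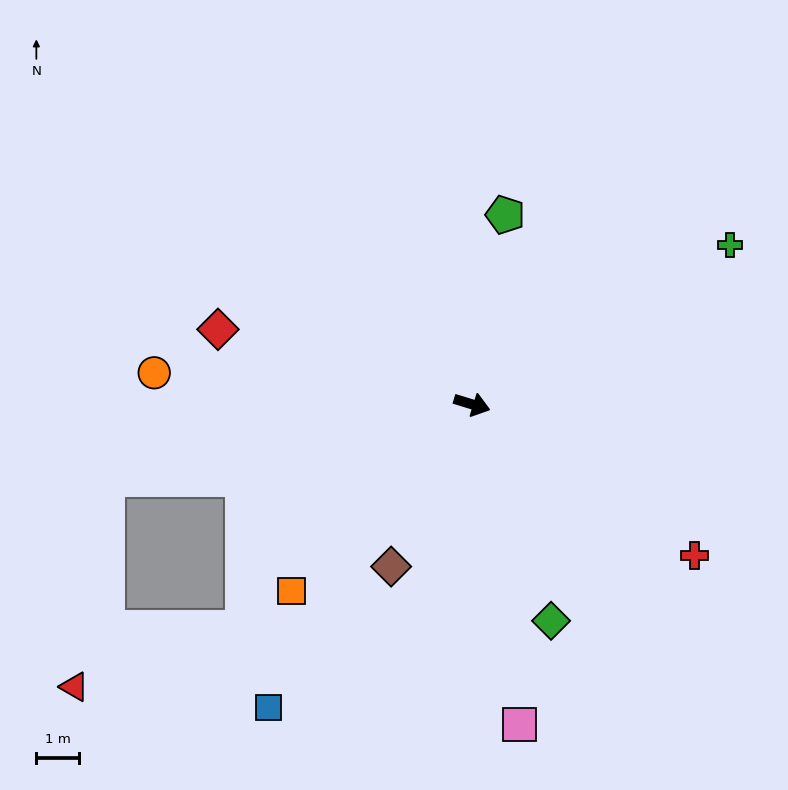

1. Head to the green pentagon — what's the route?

turn left 97°, forward 4.5 m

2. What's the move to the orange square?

turn right 117°, forward 6.1 m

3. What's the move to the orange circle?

turn right 169°, forward 7.5 m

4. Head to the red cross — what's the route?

turn right 17°, forward 6.3 m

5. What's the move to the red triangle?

blocked — turn right 151°, forward 8.7 m, then turn left 69°, forward 4.9 m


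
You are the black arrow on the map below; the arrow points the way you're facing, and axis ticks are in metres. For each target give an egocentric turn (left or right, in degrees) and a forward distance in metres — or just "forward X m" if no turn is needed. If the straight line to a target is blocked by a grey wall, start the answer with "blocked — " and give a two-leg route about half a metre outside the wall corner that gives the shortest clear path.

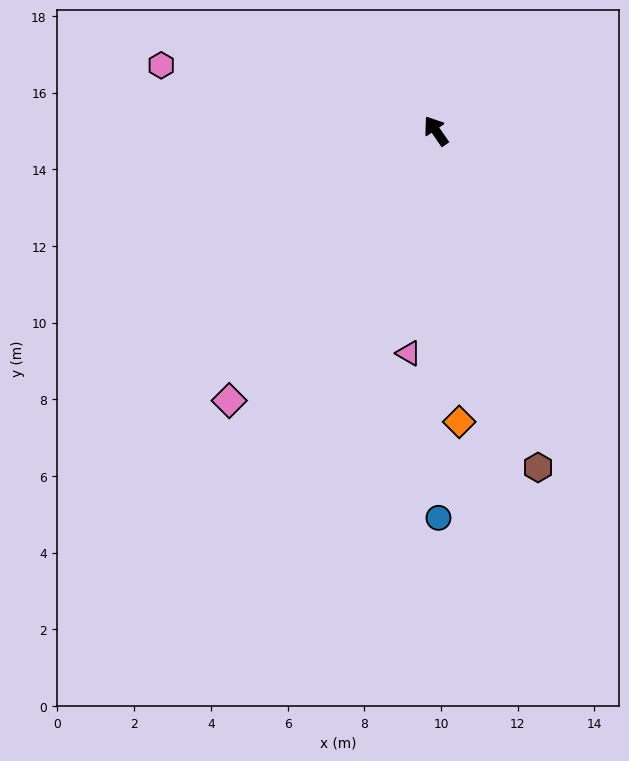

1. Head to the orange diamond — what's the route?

turn left 150°, forward 7.6 m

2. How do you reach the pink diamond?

turn left 108°, forward 8.9 m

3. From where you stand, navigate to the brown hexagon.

turn left 162°, forward 9.2 m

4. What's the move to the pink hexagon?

turn left 42°, forward 7.4 m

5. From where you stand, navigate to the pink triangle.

turn left 138°, forward 5.8 m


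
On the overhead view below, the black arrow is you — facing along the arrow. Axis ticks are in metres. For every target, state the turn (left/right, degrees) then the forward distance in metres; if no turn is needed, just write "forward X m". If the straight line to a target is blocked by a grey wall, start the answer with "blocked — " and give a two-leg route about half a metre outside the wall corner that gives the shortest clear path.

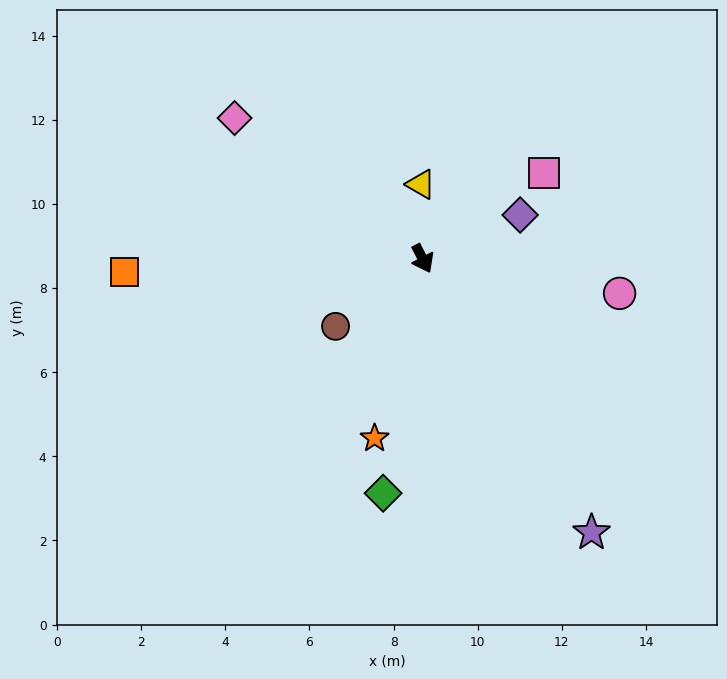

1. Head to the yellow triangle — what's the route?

turn left 154°, forward 1.8 m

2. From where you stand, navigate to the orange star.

turn right 42°, forward 4.4 m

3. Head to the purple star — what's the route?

turn left 4°, forward 7.6 m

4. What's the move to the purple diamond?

turn left 87°, forward 2.5 m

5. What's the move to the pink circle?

turn left 53°, forward 4.8 m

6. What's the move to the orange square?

turn right 115°, forward 7.1 m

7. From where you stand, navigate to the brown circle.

turn right 79°, forward 2.6 m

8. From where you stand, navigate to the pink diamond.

turn right 154°, forward 5.6 m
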